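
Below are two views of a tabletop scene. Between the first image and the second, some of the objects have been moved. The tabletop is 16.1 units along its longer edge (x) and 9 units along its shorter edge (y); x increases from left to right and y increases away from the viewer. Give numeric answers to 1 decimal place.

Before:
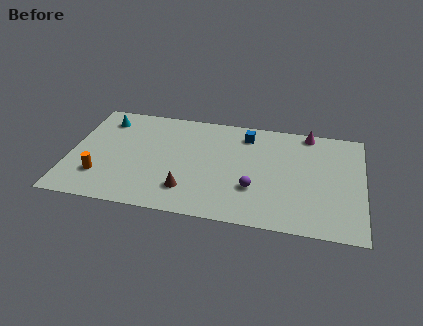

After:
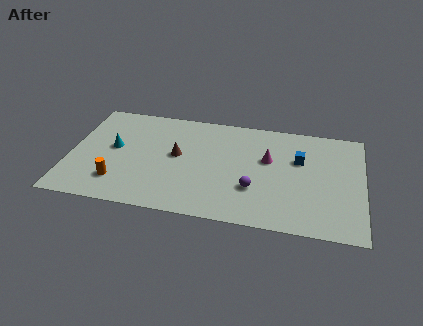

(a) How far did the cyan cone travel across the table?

2.5

The cyan cone moved from about (1.7, 7.3) to (2.4, 4.9), a distance of √(0.7² + 2.4²) ≈ 2.5.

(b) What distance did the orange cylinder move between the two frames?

1.0

The orange cylinder was near (1.8, 2.4) before and (2.8, 2.1) after, so it travelled √(1.0² + 0.3²) ≈ 1.0 units.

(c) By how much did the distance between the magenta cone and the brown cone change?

-3.8

Before: roughly 8.8 units apart; after: 5.0. That's 3.8 units closer together.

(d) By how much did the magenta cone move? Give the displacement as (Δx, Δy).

(-2.1, -2.7)

The magenta cone was at about (13.0, 8.2) and moved to about (10.9, 5.5).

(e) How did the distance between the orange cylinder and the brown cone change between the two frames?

-0.6

They were about 4.8 units apart before and 4.2 after — 0.6 units closer together.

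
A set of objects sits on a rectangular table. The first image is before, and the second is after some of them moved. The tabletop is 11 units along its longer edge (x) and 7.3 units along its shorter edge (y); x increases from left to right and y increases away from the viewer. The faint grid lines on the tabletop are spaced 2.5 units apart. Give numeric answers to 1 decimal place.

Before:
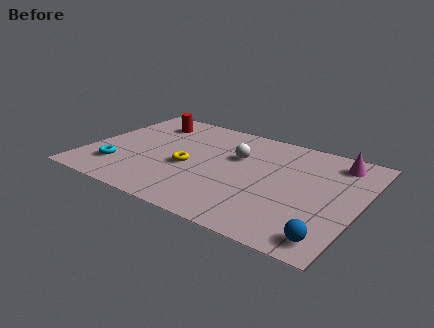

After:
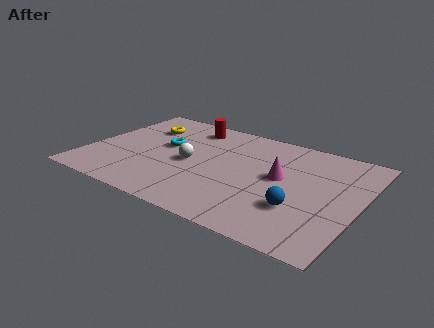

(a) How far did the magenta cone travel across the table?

2.9

The magenta cone was near (9.8, 6.1) before and (7.8, 4.0) after, so it travelled √(2.0² + 2.1²) ≈ 2.9 units.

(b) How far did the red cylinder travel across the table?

1.7

From (2.0, 5.8) to (3.7, 6.1), the red cylinder covered √(1.7² + 0.3²) ≈ 1.7 units.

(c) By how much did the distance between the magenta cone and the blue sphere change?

-3.1

The distance was about 5.1 in the first image and 2.0 in the second, so they moved 3.1 units closer together.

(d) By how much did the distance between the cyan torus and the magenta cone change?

-4.5

They were about 9.3 units apart before and 4.8 after — 4.5 units closer together.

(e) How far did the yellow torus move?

3.2

The yellow torus was near (4.2, 3.1) before and (1.9, 5.3) after, so it travelled √(2.3² + 2.2²) ≈ 3.2 units.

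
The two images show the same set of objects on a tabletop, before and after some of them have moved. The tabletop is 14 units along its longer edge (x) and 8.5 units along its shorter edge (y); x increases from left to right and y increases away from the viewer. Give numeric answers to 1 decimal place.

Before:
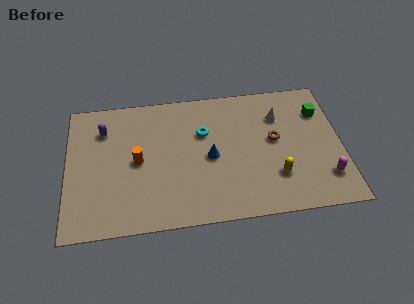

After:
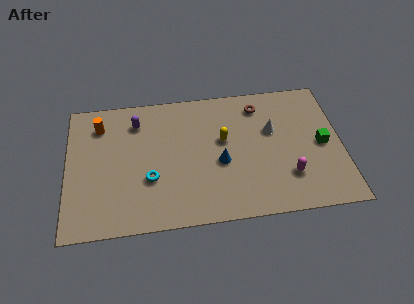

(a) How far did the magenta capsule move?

1.9

The magenta capsule moved from about (13.1, 2.0) to (11.2, 2.3), a distance of √(1.9² + 0.3²) ≈ 1.9.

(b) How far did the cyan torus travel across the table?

3.8

From (7.0, 5.6) to (4.2, 3.0), the cyan torus covered √(2.8² + 2.6²) ≈ 3.8 units.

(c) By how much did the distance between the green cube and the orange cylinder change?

+2.0

The distance was about 9.6 in the first image and 11.6 in the second, so they moved 2.0 units further apart.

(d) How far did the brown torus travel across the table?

2.4

The brown torus was near (10.6, 4.7) before and (9.9, 7.0) after, so it travelled √(0.7² + 2.3²) ≈ 2.4 units.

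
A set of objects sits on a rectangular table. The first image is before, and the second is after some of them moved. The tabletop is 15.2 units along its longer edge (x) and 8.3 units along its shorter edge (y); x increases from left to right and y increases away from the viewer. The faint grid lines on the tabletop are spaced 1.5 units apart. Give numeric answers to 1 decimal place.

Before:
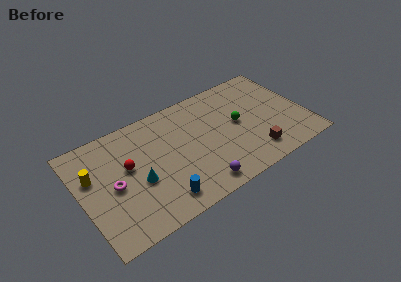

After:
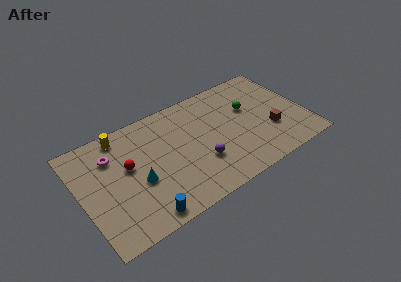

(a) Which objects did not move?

the cyan cone and the red sphere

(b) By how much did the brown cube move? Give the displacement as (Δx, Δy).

(1.4, 1.2)

The brown cube started near (11.3, 1.6) and ended near (12.7, 2.8).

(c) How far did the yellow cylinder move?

3.0

The yellow cylinder was near (0.9, 5.3) before and (3.1, 7.3) after, so it travelled √(2.2² + 2.0²) ≈ 3.0 units.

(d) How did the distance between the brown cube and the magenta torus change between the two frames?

+1.4

The distance was about 9.5 in the first image and 10.9 in the second, so they moved 1.4 units further apart.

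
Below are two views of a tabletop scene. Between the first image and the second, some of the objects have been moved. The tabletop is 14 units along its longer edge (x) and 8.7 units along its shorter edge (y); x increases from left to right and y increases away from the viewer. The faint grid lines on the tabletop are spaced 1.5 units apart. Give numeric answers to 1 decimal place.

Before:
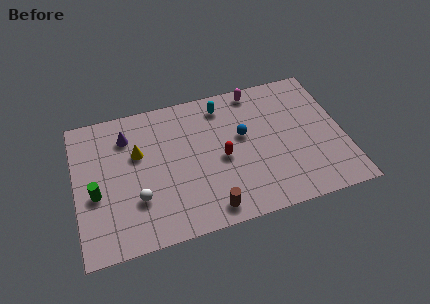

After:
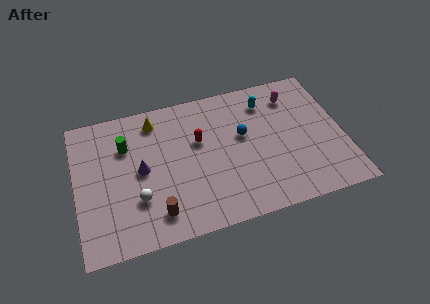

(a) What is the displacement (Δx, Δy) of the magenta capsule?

(1.9, -0.9)

The magenta capsule started near (9.7, 7.8) and ended near (11.6, 6.9).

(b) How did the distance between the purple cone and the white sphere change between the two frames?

-2.3

They were about 4.0 units apart before and 1.7 after — 2.3 units closer together.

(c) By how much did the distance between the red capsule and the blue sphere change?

+0.7

The distance was about 1.6 in the first image and 2.3 in the second, so they moved 0.7 units further apart.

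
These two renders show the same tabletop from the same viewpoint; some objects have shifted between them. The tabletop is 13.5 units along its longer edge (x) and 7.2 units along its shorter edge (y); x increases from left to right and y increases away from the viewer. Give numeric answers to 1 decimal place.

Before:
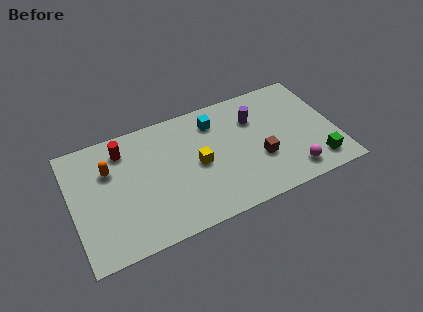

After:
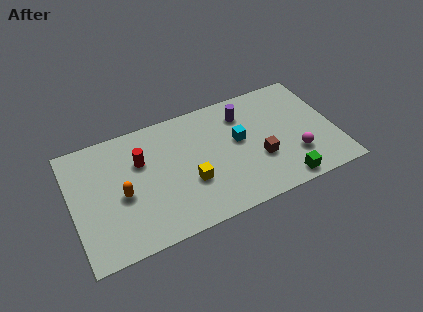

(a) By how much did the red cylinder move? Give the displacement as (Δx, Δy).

(0.8, -1.0)

From the two frames, the red cylinder sits at roughly (2.8, 5.8) before and (3.6, 4.8) after.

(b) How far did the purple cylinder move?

0.7

The purple cylinder moved from about (9.5, 5.1) to (9.0, 5.6), a distance of √(0.5² + 0.5²) ≈ 0.7.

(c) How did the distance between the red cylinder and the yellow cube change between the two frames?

-1.1

They were about 4.3 units apart before and 3.2 after — 1.1 units closer together.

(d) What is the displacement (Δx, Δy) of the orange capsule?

(0.5, -1.7)

From the two frames, the orange capsule sits at roughly (2.0, 4.9) before and (2.5, 3.2) after.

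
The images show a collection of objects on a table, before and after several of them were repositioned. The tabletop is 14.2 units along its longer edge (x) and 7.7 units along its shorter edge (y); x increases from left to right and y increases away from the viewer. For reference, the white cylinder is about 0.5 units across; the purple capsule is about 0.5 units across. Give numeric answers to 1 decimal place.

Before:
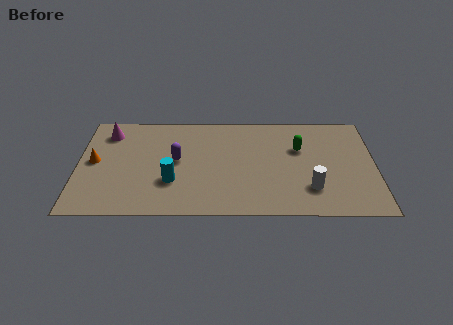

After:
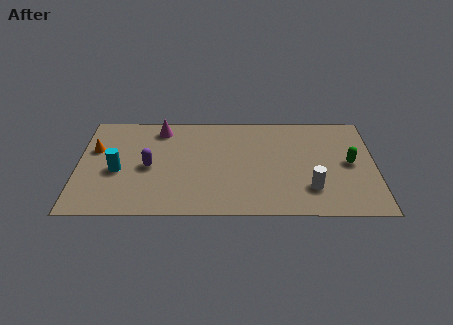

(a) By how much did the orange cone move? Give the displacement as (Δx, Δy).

(0.0, 0.9)

From the two frames, the orange cone sits at roughly (0.8, 4.0) before and (0.8, 4.9) after.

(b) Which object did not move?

the white cylinder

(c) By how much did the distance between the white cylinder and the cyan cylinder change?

+2.7

The distance was about 6.6 in the first image and 9.3 in the second, so they moved 2.7 units further apart.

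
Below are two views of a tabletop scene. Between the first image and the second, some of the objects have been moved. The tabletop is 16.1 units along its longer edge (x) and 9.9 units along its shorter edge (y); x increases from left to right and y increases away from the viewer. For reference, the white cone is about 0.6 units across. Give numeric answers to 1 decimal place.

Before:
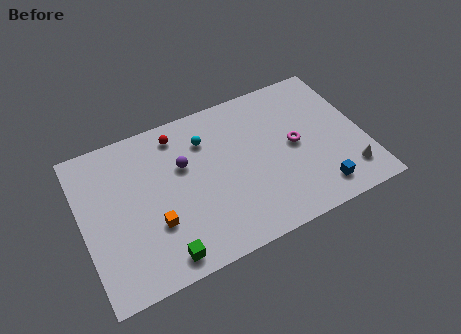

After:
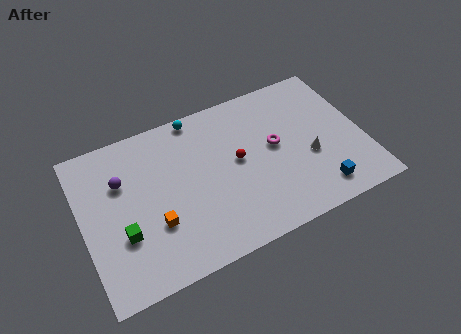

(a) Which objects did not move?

the orange cube and the blue cube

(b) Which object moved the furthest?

the red sphere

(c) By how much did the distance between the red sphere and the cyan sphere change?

+2.4

The distance was about 1.8 in the first image and 4.2 in the second, so they moved 2.4 units further apart.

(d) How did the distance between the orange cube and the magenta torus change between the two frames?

-1.0

Before: roughly 8.5 units apart; after: 7.5. That's 1.0 units closer together.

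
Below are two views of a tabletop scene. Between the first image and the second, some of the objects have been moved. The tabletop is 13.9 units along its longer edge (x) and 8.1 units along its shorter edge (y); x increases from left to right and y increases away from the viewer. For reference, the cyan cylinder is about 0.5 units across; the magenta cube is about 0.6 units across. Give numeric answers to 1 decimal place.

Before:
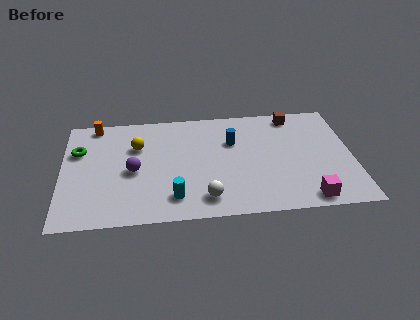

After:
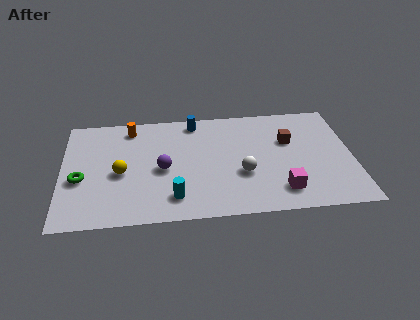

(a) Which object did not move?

the cyan cylinder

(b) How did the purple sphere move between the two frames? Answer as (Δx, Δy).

(1.4, 0.0)

From the two frames, the purple sphere sits at roughly (3.4, 3.7) before and (4.8, 3.7) after.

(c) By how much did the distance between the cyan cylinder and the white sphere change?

+2.1

They were about 1.5 units apart before and 3.6 after — 2.1 units further apart.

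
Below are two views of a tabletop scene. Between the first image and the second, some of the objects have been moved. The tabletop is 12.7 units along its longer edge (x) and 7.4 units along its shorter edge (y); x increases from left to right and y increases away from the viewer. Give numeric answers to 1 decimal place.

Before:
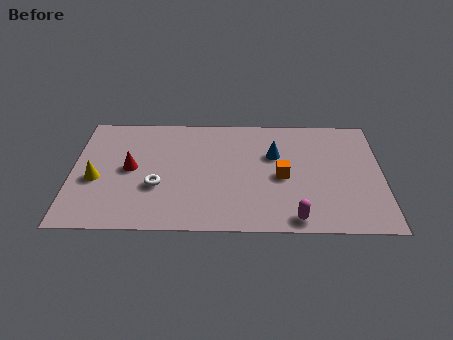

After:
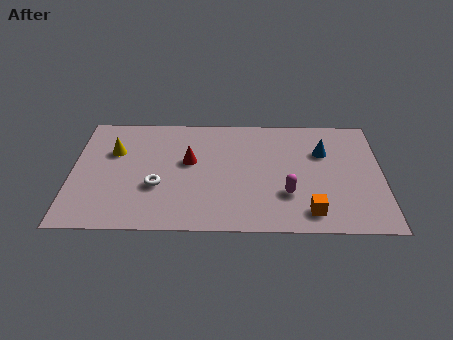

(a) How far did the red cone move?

2.5

The red cone moved from about (2.4, 3.8) to (4.8, 4.3), a distance of √(2.4² + 0.5²) ≈ 2.5.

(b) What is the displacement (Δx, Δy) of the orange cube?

(1.1, -2.2)

From the two frames, the orange cube sits at roughly (8.6, 3.4) before and (9.7, 1.2) after.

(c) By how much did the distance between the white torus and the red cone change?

+0.5

The distance was about 1.6 in the first image and 2.1 in the second, so they moved 0.5 units further apart.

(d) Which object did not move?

the white torus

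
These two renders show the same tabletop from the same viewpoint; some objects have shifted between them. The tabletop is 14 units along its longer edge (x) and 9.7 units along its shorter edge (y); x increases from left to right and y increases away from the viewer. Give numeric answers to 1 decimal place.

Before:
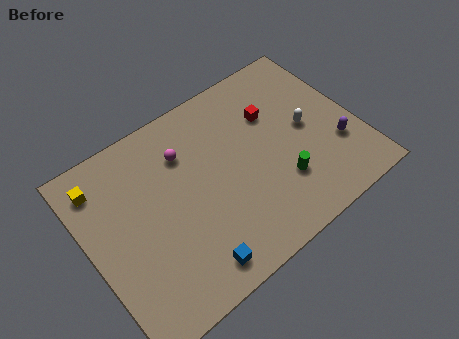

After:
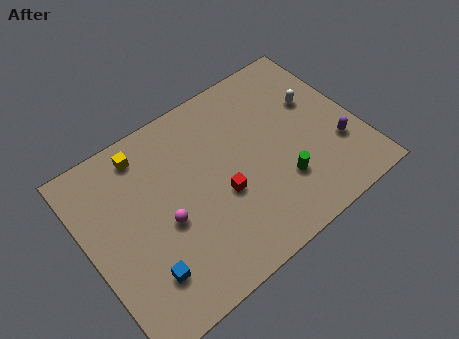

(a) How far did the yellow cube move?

2.4

From (1.1, 7.9) to (3.5, 8.3), the yellow cube covered √(2.4² + 0.4²) ≈ 2.4 units.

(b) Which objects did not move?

the green cylinder and the purple capsule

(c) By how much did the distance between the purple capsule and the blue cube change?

+2.0

They were about 8.4 units apart before and 10.4 after — 2.0 units further apart.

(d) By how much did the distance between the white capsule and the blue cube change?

+2.7

The distance was about 7.9 in the first image and 10.6 in the second, so they moved 2.7 units further apart.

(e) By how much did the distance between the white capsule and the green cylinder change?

+1.4

The distance was about 2.8 in the first image and 4.2 in the second, so they moved 1.4 units further apart.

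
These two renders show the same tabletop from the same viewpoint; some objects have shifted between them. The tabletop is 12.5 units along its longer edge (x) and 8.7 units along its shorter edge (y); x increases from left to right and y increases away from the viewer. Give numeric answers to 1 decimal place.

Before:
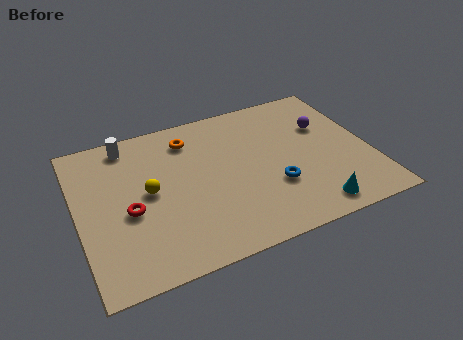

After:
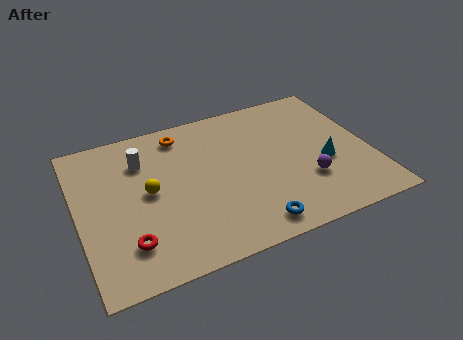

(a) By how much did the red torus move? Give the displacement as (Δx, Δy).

(-0.2, -1.7)

The red torus was at about (2.1, 3.7) and moved to about (1.9, 2.0).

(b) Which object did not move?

the yellow sphere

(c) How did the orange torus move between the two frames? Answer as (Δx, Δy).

(-0.3, 0.4)

From the two frames, the orange torus sits at roughly (5.0, 7.0) before and (4.7, 7.4) after.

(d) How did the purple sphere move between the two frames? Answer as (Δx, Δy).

(-1.2, -3.0)

The purple sphere started near (10.8, 5.7) and ended near (9.6, 2.7).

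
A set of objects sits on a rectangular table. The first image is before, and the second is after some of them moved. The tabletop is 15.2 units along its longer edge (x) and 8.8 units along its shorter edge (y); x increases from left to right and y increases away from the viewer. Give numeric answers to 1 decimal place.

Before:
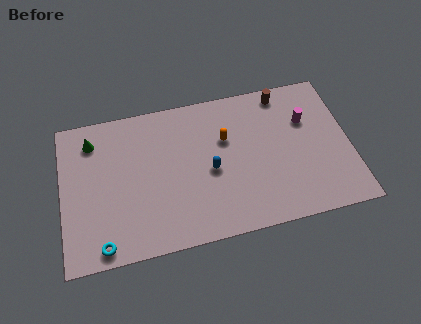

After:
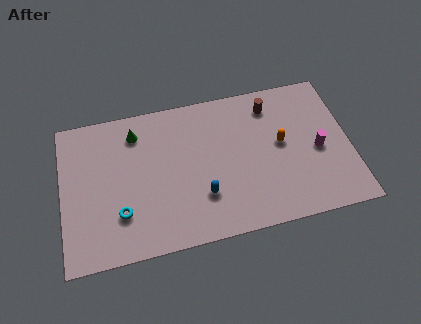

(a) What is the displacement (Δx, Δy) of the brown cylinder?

(-0.7, -0.6)

From the two frames, the brown cylinder sits at roughly (11.9, 7.8) before and (11.2, 7.2) after.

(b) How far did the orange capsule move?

3.0

From (8.7, 5.7) to (11.6, 4.8), the orange capsule covered √(2.9² + 0.9²) ≈ 3.0 units.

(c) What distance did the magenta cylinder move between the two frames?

2.0

The magenta cylinder was near (13.0, 5.9) before and (13.5, 4.0) after, so it travelled √(0.5² + 1.9²) ≈ 2.0 units.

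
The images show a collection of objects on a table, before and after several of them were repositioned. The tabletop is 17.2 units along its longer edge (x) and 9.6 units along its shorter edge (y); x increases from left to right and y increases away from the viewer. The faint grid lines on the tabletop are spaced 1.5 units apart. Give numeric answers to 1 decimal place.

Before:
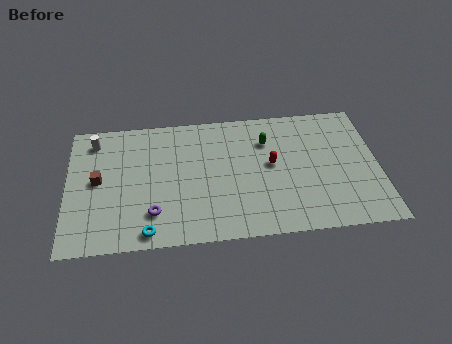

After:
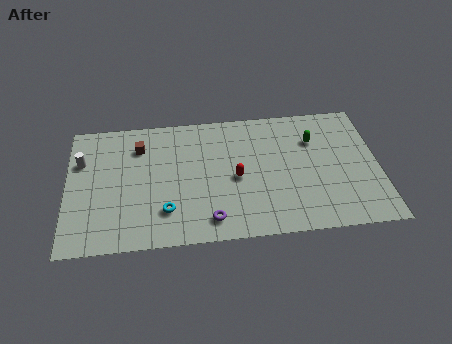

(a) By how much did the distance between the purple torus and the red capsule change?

-3.9

They were about 7.2 units apart before and 3.3 after — 3.9 units closer together.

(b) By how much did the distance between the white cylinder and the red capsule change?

-1.4

They were about 10.2 units apart before and 8.8 after — 1.4 units closer together.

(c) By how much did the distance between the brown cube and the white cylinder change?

+0.3

They were about 3.0 units apart before and 3.3 after — 0.3 units further apart.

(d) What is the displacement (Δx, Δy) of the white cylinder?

(-0.7, -1.5)

From the two frames, the white cylinder sits at roughly (1.5, 8.0) before and (0.8, 6.5) after.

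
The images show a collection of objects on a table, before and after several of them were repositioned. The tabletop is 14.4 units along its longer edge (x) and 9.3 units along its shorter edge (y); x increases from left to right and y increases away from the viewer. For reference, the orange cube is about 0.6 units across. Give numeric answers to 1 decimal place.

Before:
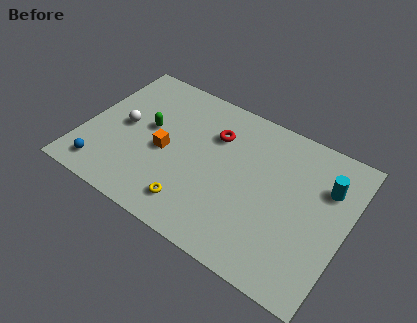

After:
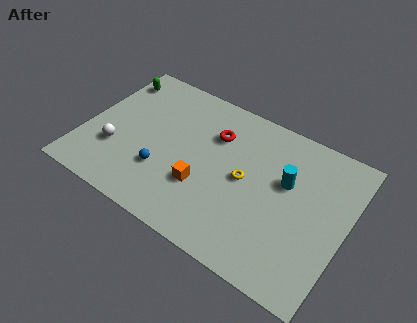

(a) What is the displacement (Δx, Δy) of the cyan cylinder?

(-2.1, -0.8)

From the two frames, the cyan cylinder sits at roughly (13.1, 6.5) before and (11.0, 5.7) after.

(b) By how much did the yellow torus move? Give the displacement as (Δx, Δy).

(2.4, 3.0)

The yellow torus was at about (6.5, 1.7) and moved to about (8.9, 4.7).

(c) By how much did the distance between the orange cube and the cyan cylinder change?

-4.0

Before: roughly 8.9 units apart; after: 4.9. That's 4.0 units closer together.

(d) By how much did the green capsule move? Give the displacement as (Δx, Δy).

(-2.5, 2.4)

From the two frames, the green capsule sits at roughly (3.4, 5.2) before and (0.9, 7.6) after.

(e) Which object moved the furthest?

the yellow torus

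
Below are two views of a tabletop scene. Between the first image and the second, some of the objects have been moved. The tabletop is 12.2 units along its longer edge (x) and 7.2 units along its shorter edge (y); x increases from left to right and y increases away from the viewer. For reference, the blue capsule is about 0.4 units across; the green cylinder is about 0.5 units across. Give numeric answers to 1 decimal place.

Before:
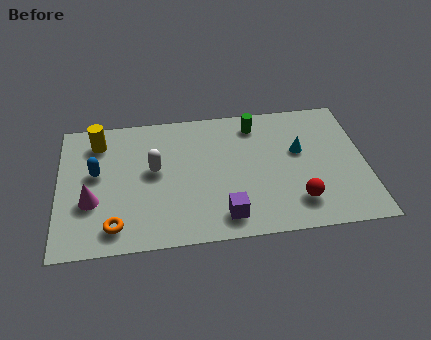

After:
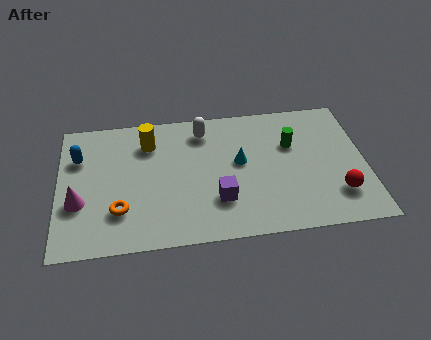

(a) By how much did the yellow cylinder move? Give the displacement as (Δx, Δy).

(2.0, -0.3)

The yellow cylinder was at about (1.6, 5.8) and moved to about (3.6, 5.5).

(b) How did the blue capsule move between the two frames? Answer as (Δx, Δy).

(-0.7, 0.9)

The blue capsule was at about (1.5, 4.1) and moved to about (0.8, 5.0).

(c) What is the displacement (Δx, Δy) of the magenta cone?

(-0.5, 0.0)

The magenta cone started near (1.3, 2.6) and ended near (0.8, 2.6).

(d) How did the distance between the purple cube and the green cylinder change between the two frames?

-1.0

They were about 5.0 units apart before and 4.0 after — 1.0 units closer together.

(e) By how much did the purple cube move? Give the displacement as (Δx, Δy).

(-0.2, 0.9)

The purple cube started near (6.5, 1.2) and ended near (6.3, 2.1).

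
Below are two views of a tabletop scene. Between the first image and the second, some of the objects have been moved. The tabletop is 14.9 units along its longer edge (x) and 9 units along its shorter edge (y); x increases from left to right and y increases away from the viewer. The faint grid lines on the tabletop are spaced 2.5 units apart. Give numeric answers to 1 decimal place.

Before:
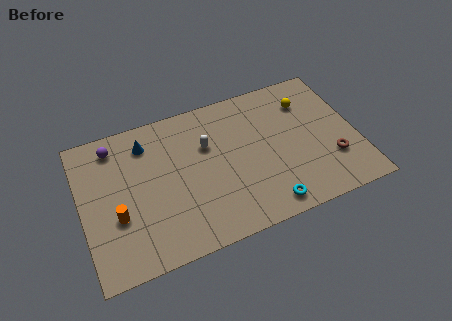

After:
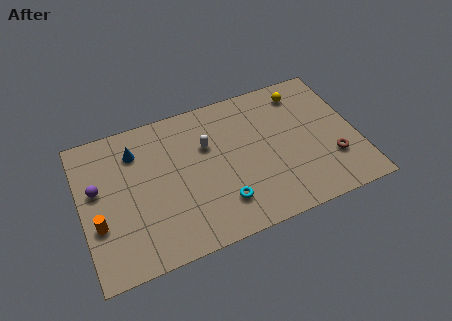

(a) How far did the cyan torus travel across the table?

2.5

From (9.6, 1.1) to (7.3, 2.1), the cyan torus covered √(2.3² + 1.0²) ≈ 2.5 units.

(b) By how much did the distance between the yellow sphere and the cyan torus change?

+1.0

Before: roughly 6.4 units apart; after: 7.4. That's 1.0 units further apart.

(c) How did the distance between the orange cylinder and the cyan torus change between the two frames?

-1.5

Before: roughly 8.1 units apart; after: 6.6. That's 1.5 units closer together.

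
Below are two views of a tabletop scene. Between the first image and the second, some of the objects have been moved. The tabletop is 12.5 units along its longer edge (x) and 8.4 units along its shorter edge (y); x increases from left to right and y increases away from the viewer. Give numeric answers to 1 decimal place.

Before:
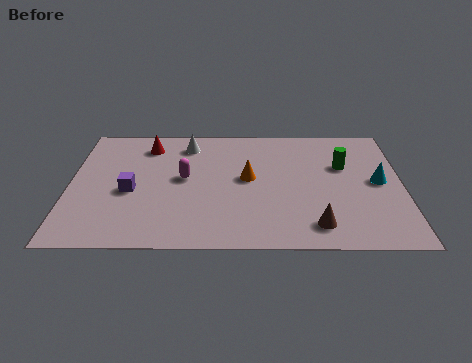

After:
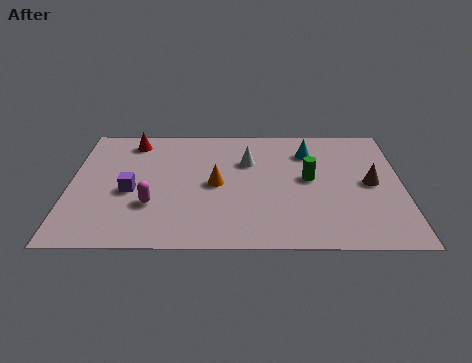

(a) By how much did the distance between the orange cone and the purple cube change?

-1.3

They were about 4.5 units apart before and 3.2 after — 1.3 units closer together.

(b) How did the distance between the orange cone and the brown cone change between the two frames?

+1.8

Before: roughly 4.0 units apart; after: 5.8. That's 1.8 units further apart.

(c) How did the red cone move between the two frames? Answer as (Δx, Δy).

(-0.6, 0.3)

From the two frames, the red cone sits at roughly (2.9, 6.8) before and (2.3, 7.1) after.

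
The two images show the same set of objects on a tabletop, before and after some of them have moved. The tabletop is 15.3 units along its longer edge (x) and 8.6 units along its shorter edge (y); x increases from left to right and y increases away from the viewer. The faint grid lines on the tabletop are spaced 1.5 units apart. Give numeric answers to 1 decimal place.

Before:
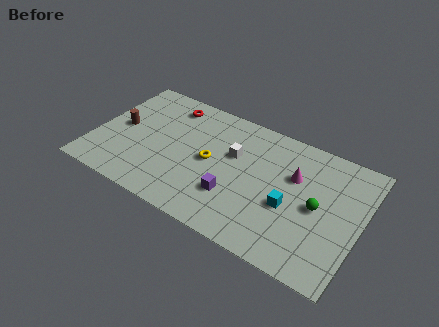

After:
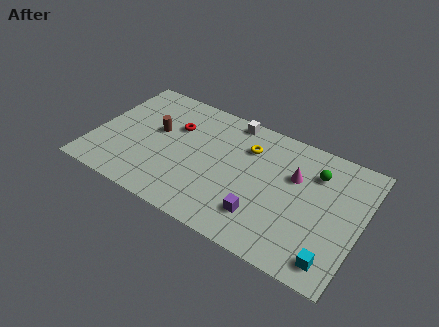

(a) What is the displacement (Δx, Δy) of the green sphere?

(-0.4, 2.2)

The green sphere started near (12.9, 4.2) and ended near (12.5, 6.4).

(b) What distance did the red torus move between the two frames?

1.5

From (3.8, 7.2) to (4.4, 5.8), the red torus covered √(0.6² + 1.4²) ≈ 1.5 units.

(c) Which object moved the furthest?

the cyan cube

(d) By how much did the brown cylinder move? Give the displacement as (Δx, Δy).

(2.0, 0.6)

The brown cylinder was at about (1.4, 4.4) and moved to about (3.4, 5.0).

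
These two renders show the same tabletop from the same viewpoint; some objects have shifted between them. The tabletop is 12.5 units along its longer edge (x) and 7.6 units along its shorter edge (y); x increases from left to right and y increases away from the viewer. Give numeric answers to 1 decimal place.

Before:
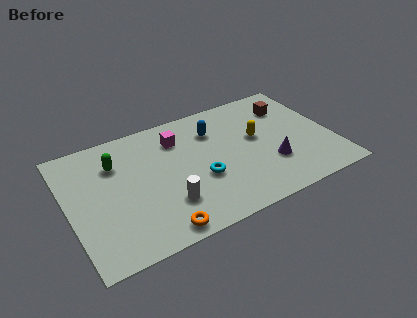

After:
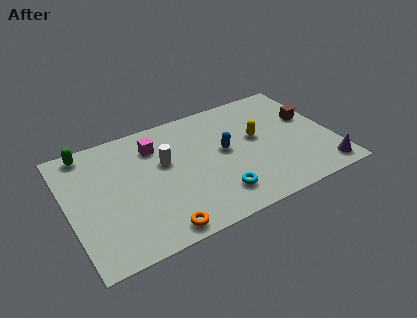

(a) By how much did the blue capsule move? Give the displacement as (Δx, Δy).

(0.3, -1.5)

The blue capsule started near (7.1, 5.6) and ended near (7.4, 4.1).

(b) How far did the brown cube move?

1.4

From (10.8, 5.7) to (11.6, 4.6), the brown cube covered √(0.8² + 1.1²) ≈ 1.4 units.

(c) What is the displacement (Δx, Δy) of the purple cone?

(2.3, -1.4)

The purple cone was at about (9.4, 2.4) and moved to about (11.7, 1.0).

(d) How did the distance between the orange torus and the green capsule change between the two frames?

+1.6

They were about 4.9 units apart before and 6.5 after — 1.6 units further apart.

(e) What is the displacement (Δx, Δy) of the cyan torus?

(0.6, -1.3)

The cyan torus was at about (6.1, 2.9) and moved to about (6.7, 1.6).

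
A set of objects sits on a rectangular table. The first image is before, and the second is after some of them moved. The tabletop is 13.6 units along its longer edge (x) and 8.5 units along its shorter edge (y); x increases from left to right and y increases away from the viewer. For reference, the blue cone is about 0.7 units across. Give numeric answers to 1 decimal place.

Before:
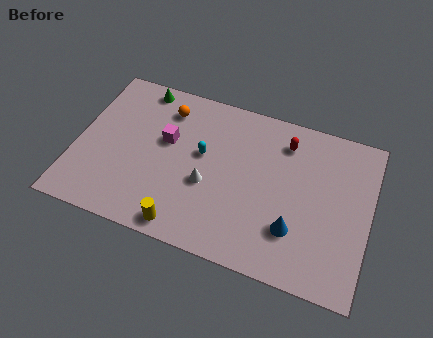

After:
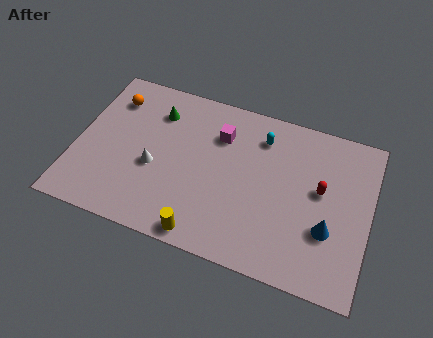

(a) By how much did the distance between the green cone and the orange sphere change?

+0.6

The distance was about 1.5 in the first image and 2.1 in the second, so they moved 0.6 units further apart.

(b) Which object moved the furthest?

the cyan capsule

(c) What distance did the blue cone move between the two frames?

1.6

The blue cone was near (10.3, 2.4) before and (11.8, 2.9) after, so it travelled √(1.5² + 0.5²) ≈ 1.6 units.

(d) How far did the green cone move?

1.4

From (2.6, 7.6) to (3.5, 6.5), the green cone covered √(0.9² + 1.1²) ≈ 1.4 units.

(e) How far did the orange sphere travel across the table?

2.5

The orange sphere moved from about (3.9, 6.8) to (1.4, 6.6), a distance of √(2.5² + 0.2²) ≈ 2.5.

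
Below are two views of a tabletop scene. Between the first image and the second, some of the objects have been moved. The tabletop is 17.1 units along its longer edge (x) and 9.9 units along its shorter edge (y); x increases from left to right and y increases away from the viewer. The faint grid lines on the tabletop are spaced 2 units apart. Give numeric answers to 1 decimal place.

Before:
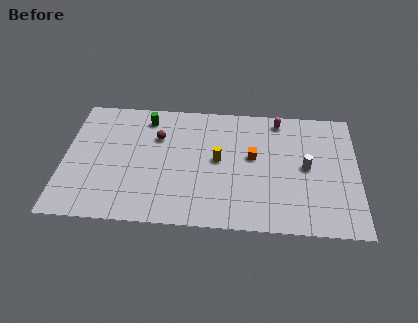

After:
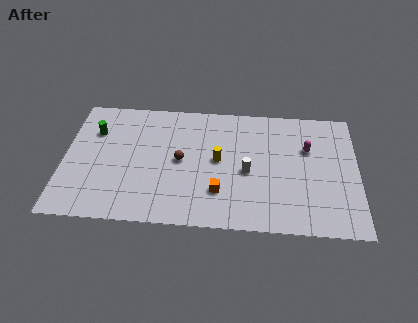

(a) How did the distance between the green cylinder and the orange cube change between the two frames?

+1.7

The distance was about 6.9 in the first image and 8.6 in the second, so they moved 1.7 units further apart.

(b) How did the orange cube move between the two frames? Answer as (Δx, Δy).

(-1.9, -2.9)

From the two frames, the orange cube sits at roughly (11.0, 5.6) before and (9.1, 2.7) after.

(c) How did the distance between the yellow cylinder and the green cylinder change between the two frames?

+2.2

Before: roughly 5.3 units apart; after: 7.5. That's 2.2 units further apart.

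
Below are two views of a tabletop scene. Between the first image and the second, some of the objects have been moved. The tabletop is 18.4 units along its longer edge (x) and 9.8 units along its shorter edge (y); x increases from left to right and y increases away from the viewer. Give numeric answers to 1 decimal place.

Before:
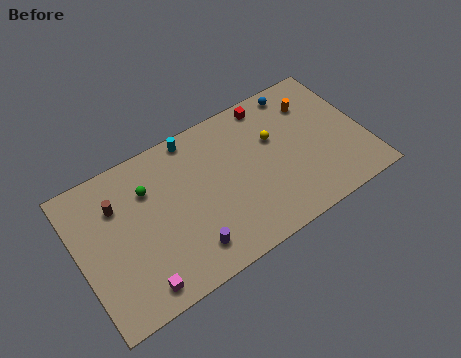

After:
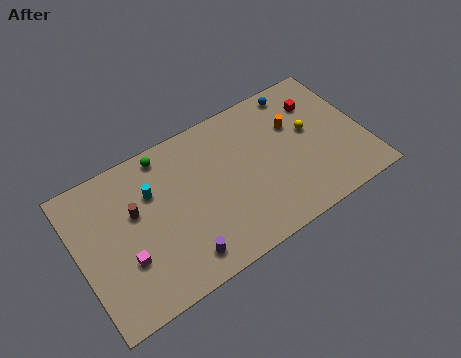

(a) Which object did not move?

the blue sphere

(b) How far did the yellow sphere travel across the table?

2.4

The yellow sphere was near (12.8, 6.2) before and (15.1, 5.6) after, so it travelled √(2.3² + 0.6²) ≈ 2.4 units.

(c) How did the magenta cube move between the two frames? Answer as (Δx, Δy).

(-0.5, 2.0)

The magenta cube started near (3.2, 1.3) and ended near (2.7, 3.3).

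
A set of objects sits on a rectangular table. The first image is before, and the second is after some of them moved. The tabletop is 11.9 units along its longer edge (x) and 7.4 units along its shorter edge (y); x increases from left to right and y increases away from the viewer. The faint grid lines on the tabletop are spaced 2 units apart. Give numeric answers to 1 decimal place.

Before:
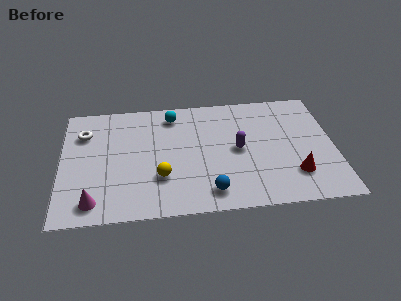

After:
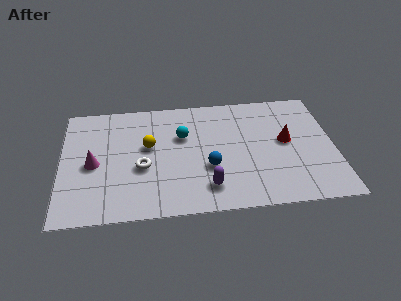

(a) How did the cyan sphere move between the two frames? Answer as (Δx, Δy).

(0.4, -1.4)

From the two frames, the cyan sphere sits at roughly (4.9, 6.2) before and (5.3, 4.8) after.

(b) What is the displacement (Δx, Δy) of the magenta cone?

(0.0, 2.3)

The magenta cone was at about (1.4, 1.1) and moved to about (1.4, 3.4).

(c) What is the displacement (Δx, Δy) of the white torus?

(2.5, -2.4)

The white torus was at about (1.0, 5.4) and moved to about (3.5, 3.0).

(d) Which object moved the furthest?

the white torus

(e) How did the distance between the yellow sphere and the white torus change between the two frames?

-3.2

The distance was about 4.5 in the first image and 1.3 in the second, so they moved 3.2 units closer together.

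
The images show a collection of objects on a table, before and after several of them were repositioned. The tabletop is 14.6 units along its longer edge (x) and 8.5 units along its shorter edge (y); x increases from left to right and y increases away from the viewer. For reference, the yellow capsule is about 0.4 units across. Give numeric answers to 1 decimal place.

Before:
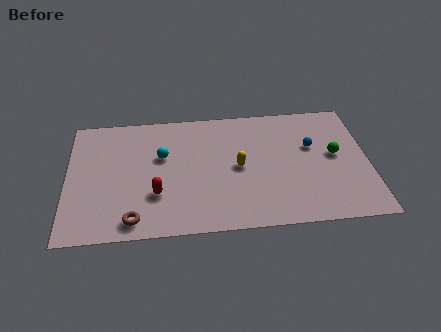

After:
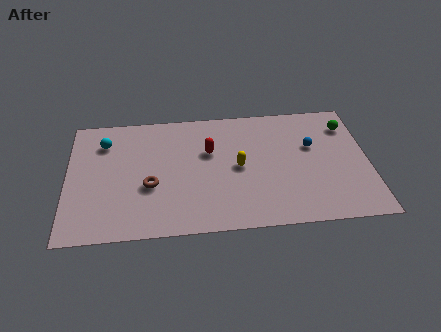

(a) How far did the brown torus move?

2.3

The brown torus moved from about (3.2, 1.1) to (4.0, 3.3), a distance of √(0.8² + 2.2²) ≈ 2.3.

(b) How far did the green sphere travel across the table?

2.1

The green sphere moved from about (13.0, 4.6) to (13.7, 6.6), a distance of √(0.7² + 2.0²) ≈ 2.1.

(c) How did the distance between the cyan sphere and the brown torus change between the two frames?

-0.5

Before: roughly 4.4 units apart; after: 3.9. That's 0.5 units closer together.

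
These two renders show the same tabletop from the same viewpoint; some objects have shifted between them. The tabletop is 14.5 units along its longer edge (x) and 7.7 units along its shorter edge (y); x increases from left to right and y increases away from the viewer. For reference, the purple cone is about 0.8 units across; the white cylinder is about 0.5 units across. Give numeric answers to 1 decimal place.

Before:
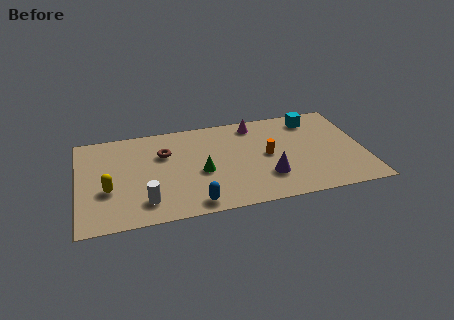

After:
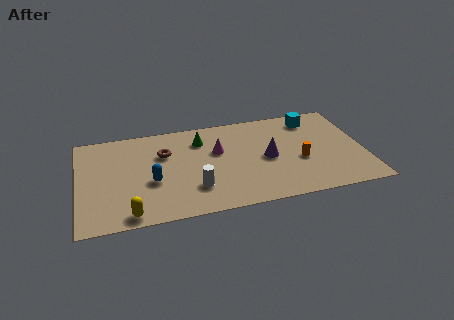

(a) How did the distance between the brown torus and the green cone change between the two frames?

-0.6

Before: roughly 2.6 units apart; after: 2.0. That's 0.6 units closer together.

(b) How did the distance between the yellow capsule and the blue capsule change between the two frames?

-2.1

The distance was about 4.7 in the first image and 2.6 in the second, so they moved 2.1 units closer together.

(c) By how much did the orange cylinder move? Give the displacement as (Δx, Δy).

(1.6, -0.8)

From the two frames, the orange cylinder sits at roughly (9.6, 3.9) before and (11.2, 3.1) after.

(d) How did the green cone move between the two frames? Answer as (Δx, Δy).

(0.1, 2.6)

From the two frames, the green cone sits at roughly (6.2, 3.3) before and (6.3, 5.9) after.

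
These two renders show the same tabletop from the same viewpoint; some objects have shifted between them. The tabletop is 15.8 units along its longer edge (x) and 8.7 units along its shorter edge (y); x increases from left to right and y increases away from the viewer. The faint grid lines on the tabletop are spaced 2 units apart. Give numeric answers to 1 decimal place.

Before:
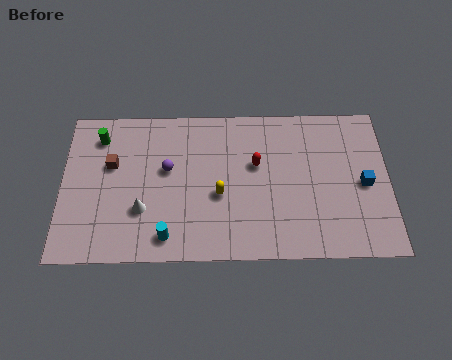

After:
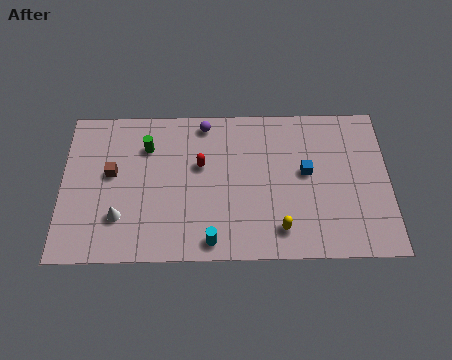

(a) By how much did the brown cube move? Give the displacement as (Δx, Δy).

(0.0, -0.5)

The brown cube started near (2.4, 5.4) and ended near (2.4, 4.9).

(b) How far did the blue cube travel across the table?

2.9

From (14.6, 4.1) to (11.8, 4.8), the blue cube covered √(2.8² + 0.7²) ≈ 2.9 units.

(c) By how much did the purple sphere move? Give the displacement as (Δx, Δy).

(1.8, 2.6)

The purple sphere was at about (5.1, 5.1) and moved to about (6.9, 7.7).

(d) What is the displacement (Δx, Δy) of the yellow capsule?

(2.9, -2.0)

From the two frames, the yellow capsule sits at roughly (7.6, 3.6) before and (10.5, 1.6) after.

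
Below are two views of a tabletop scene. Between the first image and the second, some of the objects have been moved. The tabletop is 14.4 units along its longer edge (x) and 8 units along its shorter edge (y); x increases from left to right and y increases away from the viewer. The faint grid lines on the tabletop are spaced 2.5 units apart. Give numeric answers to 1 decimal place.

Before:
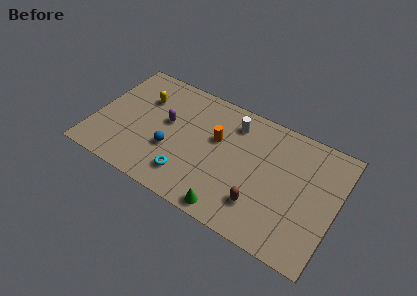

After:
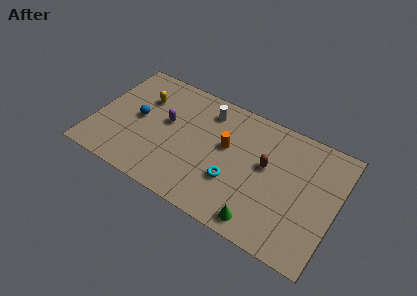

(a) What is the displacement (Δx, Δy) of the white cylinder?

(-1.6, 0.1)

The white cylinder started near (8.0, 6.4) and ended near (6.4, 6.5).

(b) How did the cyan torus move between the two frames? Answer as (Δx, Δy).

(2.6, 1.0)

The cyan torus started near (5.9, 1.7) and ended near (8.5, 2.7).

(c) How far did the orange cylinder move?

0.6

The orange cylinder was near (7.2, 4.9) before and (7.8, 4.7) after, so it travelled √(0.6² + 0.2²) ≈ 0.6 units.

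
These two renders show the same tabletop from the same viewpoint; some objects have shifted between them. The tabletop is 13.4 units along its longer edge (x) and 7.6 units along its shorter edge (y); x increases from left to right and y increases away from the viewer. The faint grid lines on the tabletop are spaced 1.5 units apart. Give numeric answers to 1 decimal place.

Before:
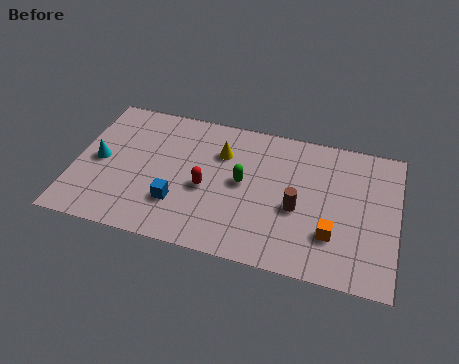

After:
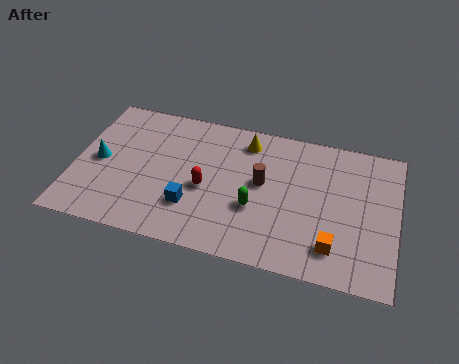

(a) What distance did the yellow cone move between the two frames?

1.3

From (6.0, 5.4) to (7.0, 6.3), the yellow cone covered √(1.0² + 0.9²) ≈ 1.3 units.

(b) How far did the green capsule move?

1.3

The green capsule was near (7.0, 4.0) before and (7.6, 2.8) after, so it travelled √(0.6² + 1.2²) ≈ 1.3 units.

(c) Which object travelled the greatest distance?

the brown cylinder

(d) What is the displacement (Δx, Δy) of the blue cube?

(0.6, 0.0)

The blue cube started near (4.4, 2.2) and ended near (5.0, 2.2).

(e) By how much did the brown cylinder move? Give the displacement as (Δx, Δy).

(-1.5, 1.0)

The brown cylinder started near (9.3, 3.2) and ended near (7.8, 4.2).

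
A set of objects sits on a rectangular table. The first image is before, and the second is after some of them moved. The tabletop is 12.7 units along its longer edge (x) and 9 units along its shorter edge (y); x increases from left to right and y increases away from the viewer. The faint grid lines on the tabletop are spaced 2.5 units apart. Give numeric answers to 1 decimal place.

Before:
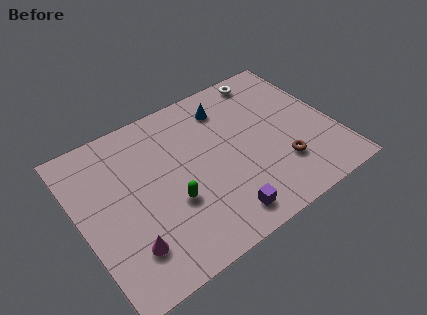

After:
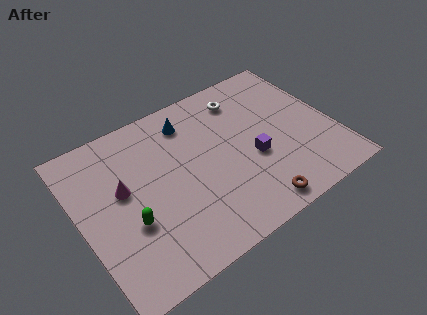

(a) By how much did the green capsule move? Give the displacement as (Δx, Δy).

(-2.1, 0.0)

The green capsule was at about (4.3, 3.3) and moved to about (2.2, 3.3).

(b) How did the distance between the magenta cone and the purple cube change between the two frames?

+1.9

Before: roughly 4.6 units apart; after: 6.5. That's 1.9 units further apart.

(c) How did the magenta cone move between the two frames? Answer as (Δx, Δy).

(0.3, 3.1)

The magenta cone started near (1.9, 2.1) and ended near (2.2, 5.2).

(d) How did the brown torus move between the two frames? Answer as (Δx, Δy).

(-1.7, -1.5)

The brown torus started near (9.7, 2.5) and ended near (8.0, 1.0).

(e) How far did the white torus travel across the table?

1.6

From (10.1, 8.0) to (8.7, 7.3), the white torus covered √(1.4² + 0.7²) ≈ 1.6 units.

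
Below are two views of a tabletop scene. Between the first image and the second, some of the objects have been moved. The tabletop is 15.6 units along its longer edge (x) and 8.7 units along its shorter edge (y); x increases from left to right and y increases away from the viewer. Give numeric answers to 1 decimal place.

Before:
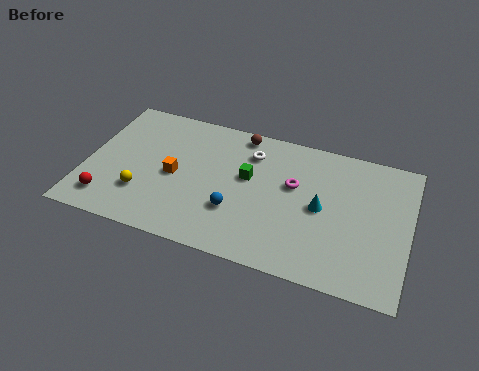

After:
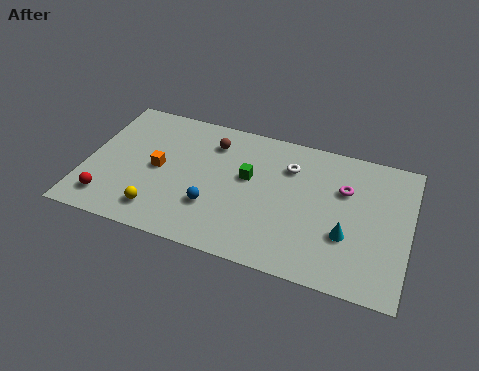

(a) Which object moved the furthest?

the magenta torus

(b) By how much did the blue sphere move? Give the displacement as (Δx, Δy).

(-1.1, -0.1)

The blue sphere was at about (7.4, 2.8) and moved to about (6.3, 2.7).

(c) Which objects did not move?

the green cube and the red sphere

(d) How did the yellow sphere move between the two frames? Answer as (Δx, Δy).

(0.9, -0.9)

The yellow sphere started near (2.9, 2.5) and ended near (3.8, 1.6).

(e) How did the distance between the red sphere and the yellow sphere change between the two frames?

+0.7

Before: roughly 1.8 units apart; after: 2.5. That's 0.7 units further apart.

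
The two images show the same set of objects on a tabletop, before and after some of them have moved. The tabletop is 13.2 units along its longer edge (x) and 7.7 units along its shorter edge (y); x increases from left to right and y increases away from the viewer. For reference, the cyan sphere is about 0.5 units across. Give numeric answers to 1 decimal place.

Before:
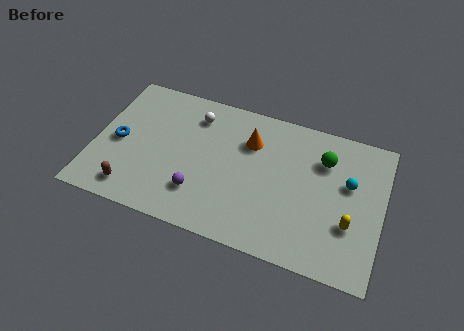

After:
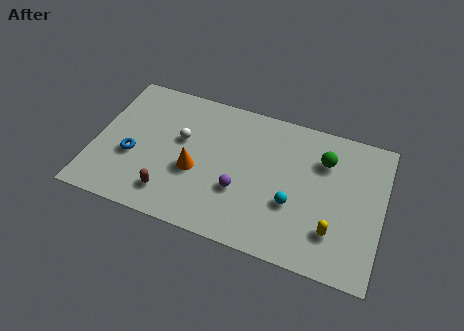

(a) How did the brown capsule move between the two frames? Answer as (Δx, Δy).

(1.7, 0.3)

The brown capsule started near (2.0, 1.2) and ended near (3.7, 1.5).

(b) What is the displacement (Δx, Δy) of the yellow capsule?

(-0.7, -0.6)

The yellow capsule started near (11.8, 2.6) and ended near (11.1, 2.0).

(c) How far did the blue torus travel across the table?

0.9

The blue torus was near (1.1, 3.6) before and (1.8, 3.0) after, so it travelled √(0.7² + 0.6²) ≈ 0.9 units.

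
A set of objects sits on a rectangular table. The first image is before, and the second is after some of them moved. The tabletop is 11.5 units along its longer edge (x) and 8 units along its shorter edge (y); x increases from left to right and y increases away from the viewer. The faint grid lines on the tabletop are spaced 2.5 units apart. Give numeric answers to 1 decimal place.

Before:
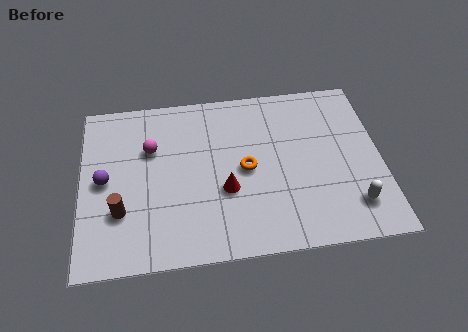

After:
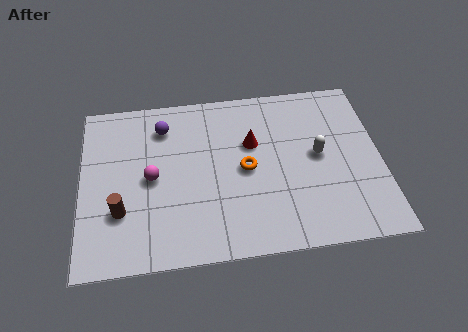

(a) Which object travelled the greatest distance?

the purple sphere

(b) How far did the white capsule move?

2.8

The white capsule was near (10.3, 1.7) before and (9.1, 4.2) after, so it travelled √(1.2² + 2.5²) ≈ 2.8 units.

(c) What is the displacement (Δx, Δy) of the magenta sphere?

(0.0, -1.4)

The magenta sphere started near (2.7, 5.3) and ended near (2.7, 3.9).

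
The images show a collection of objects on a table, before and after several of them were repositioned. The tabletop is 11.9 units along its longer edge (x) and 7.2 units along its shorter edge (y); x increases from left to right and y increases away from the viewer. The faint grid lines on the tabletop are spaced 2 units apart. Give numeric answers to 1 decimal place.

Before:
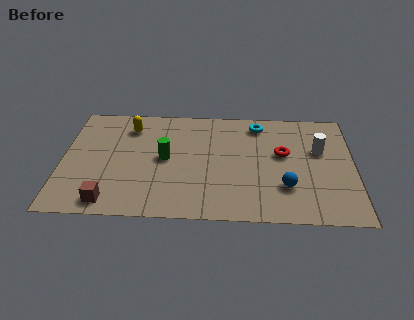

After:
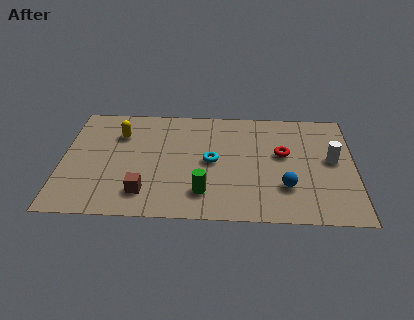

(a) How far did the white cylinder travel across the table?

0.8

From (10.5, 4.5) to (11.0, 3.9), the white cylinder covered √(0.5² + 0.6²) ≈ 0.8 units.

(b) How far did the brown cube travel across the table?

1.5

From (2.0, 0.9) to (3.4, 1.5), the brown cube covered √(1.4² + 0.6²) ≈ 1.5 units.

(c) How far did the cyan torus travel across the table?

3.1

The cyan torus was near (8.0, 6.1) before and (6.1, 3.6) after, so it travelled √(1.9² + 2.5²) ≈ 3.1 units.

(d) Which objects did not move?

the red torus and the blue sphere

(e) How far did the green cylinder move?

2.6

The green cylinder was near (4.2, 3.7) before and (5.8, 1.6) after, so it travelled √(1.6² + 2.1²) ≈ 2.6 units.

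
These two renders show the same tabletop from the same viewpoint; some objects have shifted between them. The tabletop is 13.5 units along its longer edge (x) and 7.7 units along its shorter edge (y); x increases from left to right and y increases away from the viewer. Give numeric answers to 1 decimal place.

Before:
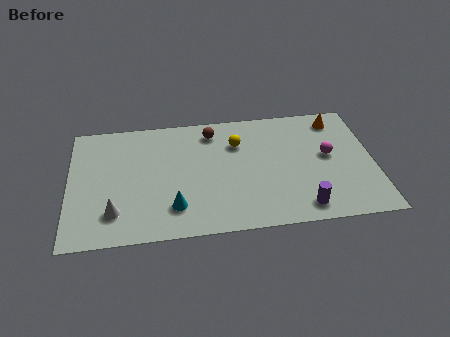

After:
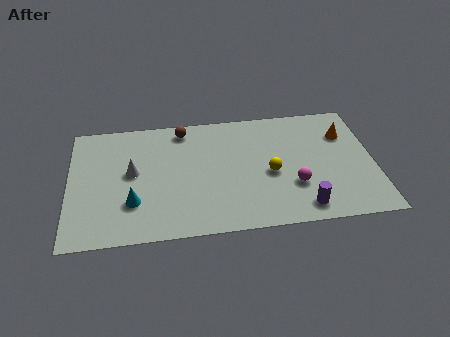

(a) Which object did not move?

the purple cylinder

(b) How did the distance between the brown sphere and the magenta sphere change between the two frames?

+0.8

Before: roughly 5.6 units apart; after: 6.4. That's 0.8 units further apart.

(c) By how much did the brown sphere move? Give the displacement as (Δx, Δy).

(-1.3, 0.3)

The brown sphere was at about (6.4, 6.4) and moved to about (5.1, 6.7).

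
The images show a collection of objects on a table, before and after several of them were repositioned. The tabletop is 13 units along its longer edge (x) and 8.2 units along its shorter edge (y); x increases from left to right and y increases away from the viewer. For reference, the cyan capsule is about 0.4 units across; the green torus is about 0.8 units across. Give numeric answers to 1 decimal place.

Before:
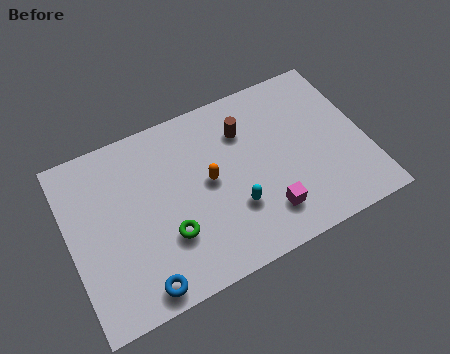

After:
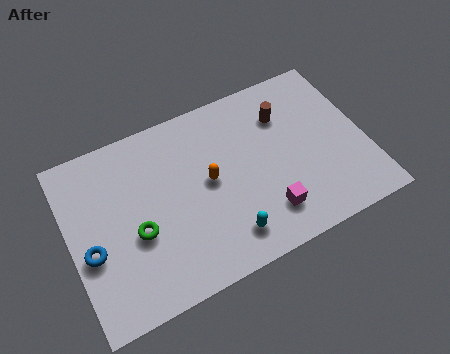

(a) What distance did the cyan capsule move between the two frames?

1.2

From (7.0, 2.6) to (6.5, 1.5), the cyan capsule covered √(0.5² + 1.1²) ≈ 1.2 units.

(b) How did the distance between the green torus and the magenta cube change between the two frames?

+1.4

They were about 4.3 units apart before and 5.7 after — 1.4 units further apart.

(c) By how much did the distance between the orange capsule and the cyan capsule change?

+0.9

The distance was about 1.9 in the first image and 2.8 in the second, so they moved 0.9 units further apart.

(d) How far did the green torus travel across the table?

1.5

The green torus moved from about (4.1, 2.6) to (2.8, 3.3), a distance of √(1.3² + 0.7²) ≈ 1.5.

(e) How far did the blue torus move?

3.1

From (2.7, 0.9) to (0.8, 3.3), the blue torus covered √(1.9² + 2.4²) ≈ 3.1 units.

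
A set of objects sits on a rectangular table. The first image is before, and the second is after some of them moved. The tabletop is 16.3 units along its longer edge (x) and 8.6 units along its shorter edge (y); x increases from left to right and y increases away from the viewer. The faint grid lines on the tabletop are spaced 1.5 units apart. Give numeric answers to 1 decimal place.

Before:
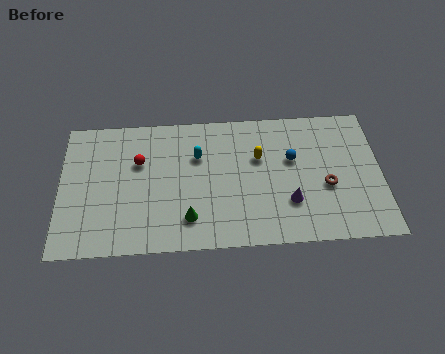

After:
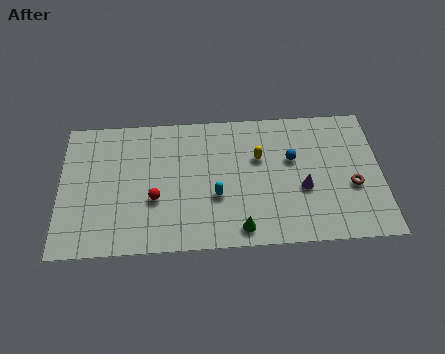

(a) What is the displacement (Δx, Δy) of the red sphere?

(0.8, -2.4)

The red sphere started near (4.0, 5.6) and ended near (4.8, 3.2).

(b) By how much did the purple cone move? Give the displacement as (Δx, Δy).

(0.7, 0.8)

The purple cone started near (11.6, 2.6) and ended near (12.3, 3.4).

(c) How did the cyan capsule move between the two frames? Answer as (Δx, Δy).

(0.9, -2.6)

The cyan capsule was at about (7.0, 5.8) and moved to about (7.9, 3.2).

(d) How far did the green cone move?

2.7

The green cone was near (6.5, 1.9) before and (9.1, 1.1) after, so it travelled √(2.6² + 0.8²) ≈ 2.7 units.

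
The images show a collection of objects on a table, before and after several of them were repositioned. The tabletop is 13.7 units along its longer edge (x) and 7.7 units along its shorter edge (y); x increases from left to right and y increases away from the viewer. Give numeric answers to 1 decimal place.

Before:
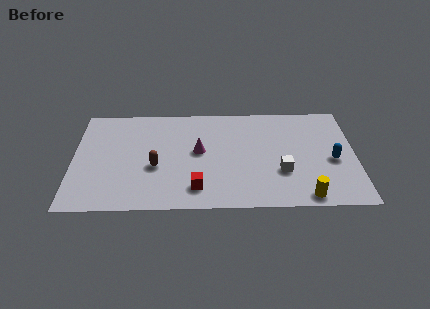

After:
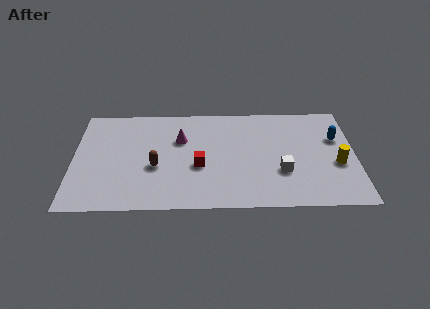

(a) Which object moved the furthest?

the yellow cylinder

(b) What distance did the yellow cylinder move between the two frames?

2.8

From (11.2, 0.8) to (12.8, 3.1), the yellow cylinder covered √(1.6² + 2.3²) ≈ 2.8 units.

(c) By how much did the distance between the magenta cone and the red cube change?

-0.5

Before: roughly 2.7 units apart; after: 2.2. That's 0.5 units closer together.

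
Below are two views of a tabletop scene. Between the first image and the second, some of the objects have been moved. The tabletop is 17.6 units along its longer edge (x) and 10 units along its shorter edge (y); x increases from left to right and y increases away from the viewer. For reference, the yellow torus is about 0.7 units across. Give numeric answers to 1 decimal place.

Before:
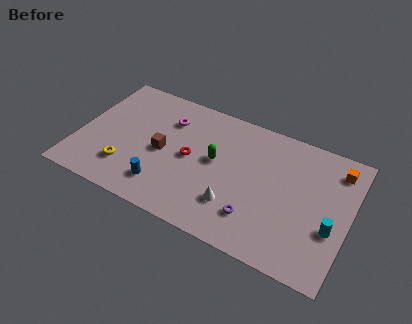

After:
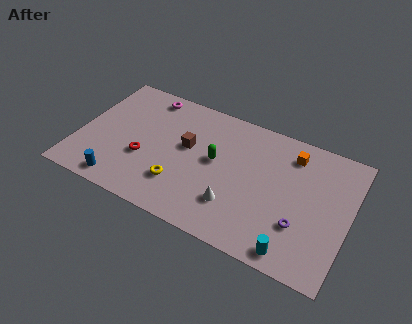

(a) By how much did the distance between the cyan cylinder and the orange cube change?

+2.6

They were about 4.5 units apart before and 7.1 after — 2.6 units further apart.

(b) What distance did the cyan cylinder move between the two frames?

3.3

From (16.6, 3.7) to (14.5, 1.1), the cyan cylinder covered √(2.1² + 2.6²) ≈ 3.3 units.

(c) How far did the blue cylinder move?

2.8

The blue cylinder moved from about (5.9, 2.1) to (3.2, 1.2), a distance of √(2.7² + 0.9²) ≈ 2.8.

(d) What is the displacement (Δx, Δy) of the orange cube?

(-2.9, -0.1)

From the two frames, the orange cube sits at roughly (16.5, 8.2) before and (13.6, 8.1) after.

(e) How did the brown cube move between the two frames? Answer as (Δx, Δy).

(1.5, 1.1)

From the two frames, the brown cube sits at roughly (5.5, 4.7) before and (7.0, 5.8) after.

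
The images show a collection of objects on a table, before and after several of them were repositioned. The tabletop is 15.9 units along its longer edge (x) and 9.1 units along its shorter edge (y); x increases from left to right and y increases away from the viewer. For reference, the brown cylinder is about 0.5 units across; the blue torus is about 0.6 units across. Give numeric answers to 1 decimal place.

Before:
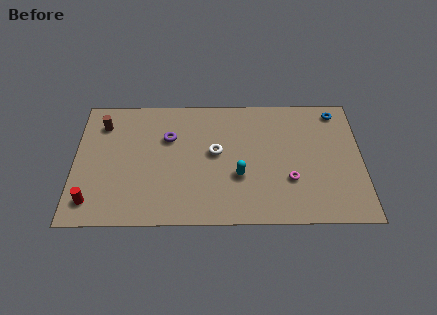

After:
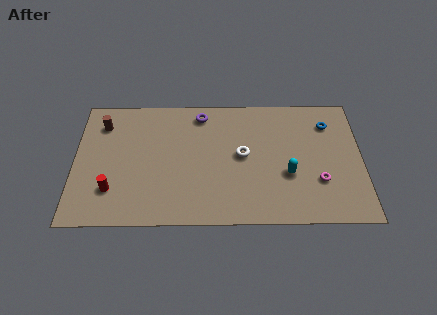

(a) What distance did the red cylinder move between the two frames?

1.4

From (1.0, 1.6) to (2.1, 2.4), the red cylinder covered √(1.1² + 0.8²) ≈ 1.4 units.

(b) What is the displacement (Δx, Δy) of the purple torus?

(1.8, 1.7)

The purple torus started near (5.2, 6.1) and ended near (7.0, 7.8).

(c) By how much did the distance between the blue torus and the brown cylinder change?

-0.5

Before: roughly 13.1 units apart; after: 12.6. That's 0.5 units closer together.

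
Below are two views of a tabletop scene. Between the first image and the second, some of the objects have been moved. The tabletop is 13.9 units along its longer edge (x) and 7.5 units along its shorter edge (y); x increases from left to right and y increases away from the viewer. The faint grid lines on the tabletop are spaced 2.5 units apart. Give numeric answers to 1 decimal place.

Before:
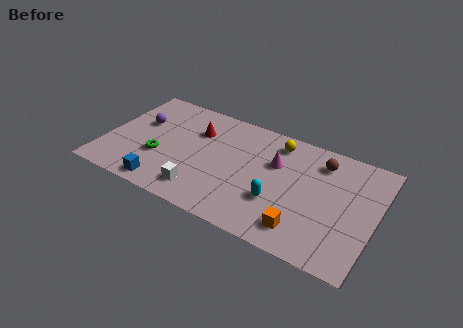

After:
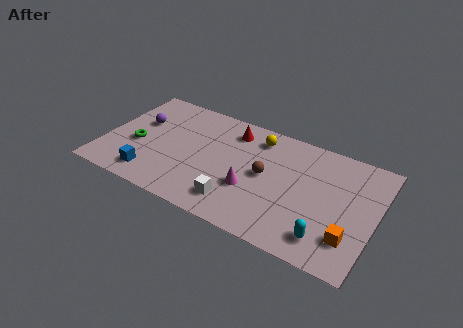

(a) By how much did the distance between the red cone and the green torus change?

+2.4

The distance was about 3.1 in the first image and 5.5 in the second, so they moved 2.4 units further apart.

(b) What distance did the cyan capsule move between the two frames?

2.8

From (9.1, 2.5) to (11.7, 1.4), the cyan capsule covered √(2.6² + 1.1²) ≈ 2.8 units.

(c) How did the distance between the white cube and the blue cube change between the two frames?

+2.4

Before: roughly 2.0 units apart; after: 4.4. That's 2.4 units further apart.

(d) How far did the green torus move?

1.3

From (2.9, 2.7) to (1.7, 3.1), the green torus covered √(1.2² + 0.4²) ≈ 1.3 units.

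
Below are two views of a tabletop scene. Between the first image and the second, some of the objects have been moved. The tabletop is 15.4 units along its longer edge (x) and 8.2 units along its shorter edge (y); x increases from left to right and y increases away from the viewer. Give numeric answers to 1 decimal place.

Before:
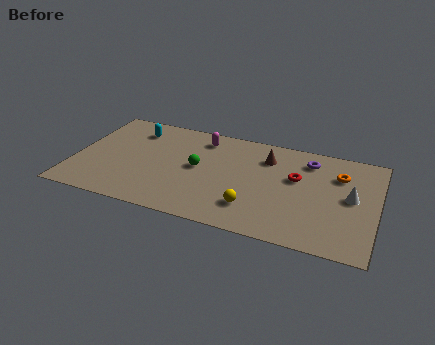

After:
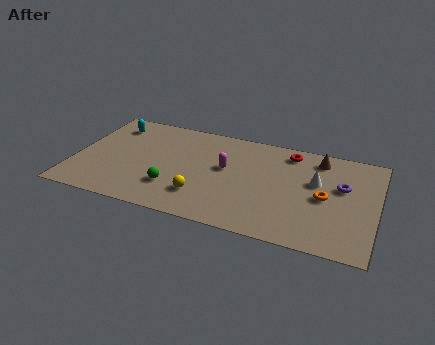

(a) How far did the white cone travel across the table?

1.9

The white cone moved from about (14.1, 4.3) to (12.3, 5.0), a distance of √(1.8² + 0.7²) ≈ 1.9.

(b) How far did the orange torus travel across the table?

2.1

The orange torus was near (13.4, 5.9) before and (12.8, 3.9) after, so it travelled √(0.6² + 2.0²) ≈ 2.1 units.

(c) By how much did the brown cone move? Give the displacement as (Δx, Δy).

(2.6, 0.7)

From the two frames, the brown cone sits at roughly (9.7, 6.2) before and (12.3, 6.9) after.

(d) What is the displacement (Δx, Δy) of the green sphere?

(-1.1, -2.0)

The green sphere was at about (6.3, 4.3) and moved to about (5.2, 2.3).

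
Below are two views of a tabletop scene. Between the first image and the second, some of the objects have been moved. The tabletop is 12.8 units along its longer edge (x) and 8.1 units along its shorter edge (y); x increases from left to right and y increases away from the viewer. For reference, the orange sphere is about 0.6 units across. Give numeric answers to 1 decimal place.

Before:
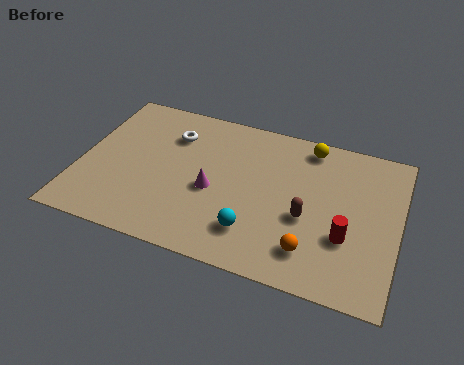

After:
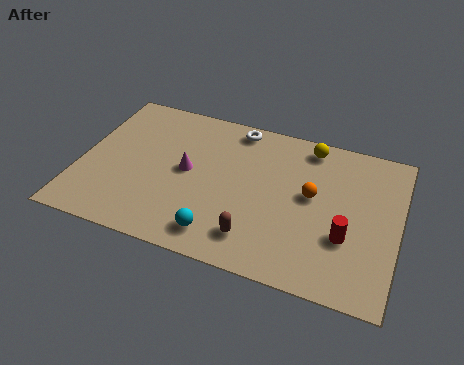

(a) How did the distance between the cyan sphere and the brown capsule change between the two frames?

-1.0

The distance was about 2.4 in the first image and 1.4 in the second, so they moved 1.0 units closer together.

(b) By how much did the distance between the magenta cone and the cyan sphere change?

+0.9

Before: roughly 2.4 units apart; after: 3.3. That's 0.9 units further apart.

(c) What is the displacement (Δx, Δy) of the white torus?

(2.5, 1.2)

The white torus was at about (3.5, 6.0) and moved to about (6.0, 7.2).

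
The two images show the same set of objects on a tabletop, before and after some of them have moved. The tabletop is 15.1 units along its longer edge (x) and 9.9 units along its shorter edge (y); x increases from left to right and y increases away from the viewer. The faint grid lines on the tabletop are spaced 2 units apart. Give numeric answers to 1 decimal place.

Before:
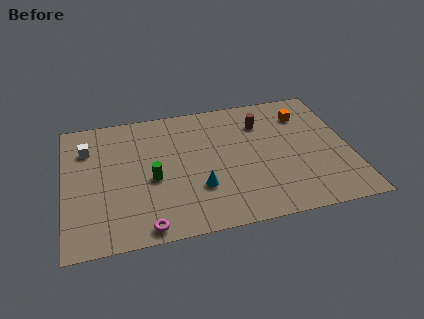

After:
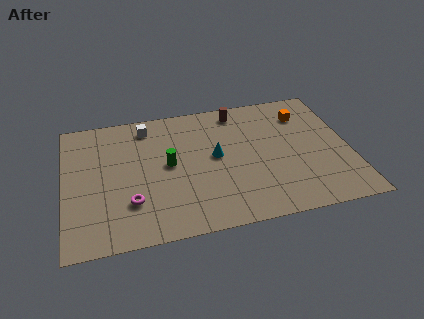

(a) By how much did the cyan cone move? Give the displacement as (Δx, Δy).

(1.0, 2.2)

The cyan cone was at about (7.0, 3.1) and moved to about (8.0, 5.3).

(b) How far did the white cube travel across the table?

3.4

The white cube was near (1.3, 7.3) before and (4.5, 8.4) after, so it travelled √(3.2² + 1.1²) ≈ 3.4 units.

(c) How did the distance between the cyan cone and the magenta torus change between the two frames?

+1.6

They were about 3.6 units apart before and 5.2 after — 1.6 units further apart.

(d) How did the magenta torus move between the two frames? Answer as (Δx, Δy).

(-0.7, 1.9)

The magenta torus was at about (4.1, 0.9) and moved to about (3.4, 2.8).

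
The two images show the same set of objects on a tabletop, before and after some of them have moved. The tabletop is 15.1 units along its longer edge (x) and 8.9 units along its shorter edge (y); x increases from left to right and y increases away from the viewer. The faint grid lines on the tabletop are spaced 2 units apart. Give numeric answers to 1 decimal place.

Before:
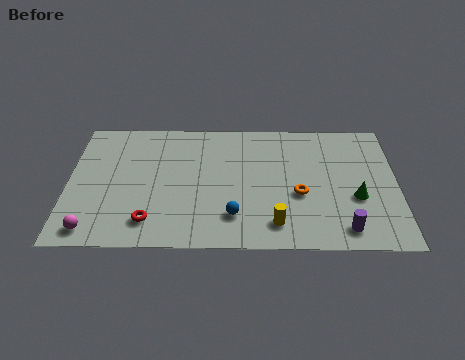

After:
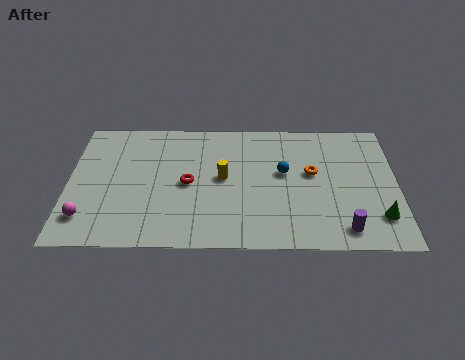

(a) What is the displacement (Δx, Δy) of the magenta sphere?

(-0.3, 0.8)

The magenta sphere was at about (1.2, 1.1) and moved to about (0.9, 1.9).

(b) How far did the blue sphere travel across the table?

3.8

From (7.6, 2.1) to (9.9, 5.1), the blue sphere covered √(2.3² + 3.0²) ≈ 3.8 units.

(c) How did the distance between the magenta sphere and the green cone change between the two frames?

+1.1

They were about 12.2 units apart before and 13.3 after — 1.1 units further apart.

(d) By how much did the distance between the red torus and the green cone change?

-0.6

Before: roughly 9.6 units apart; after: 9.0. That's 0.6 units closer together.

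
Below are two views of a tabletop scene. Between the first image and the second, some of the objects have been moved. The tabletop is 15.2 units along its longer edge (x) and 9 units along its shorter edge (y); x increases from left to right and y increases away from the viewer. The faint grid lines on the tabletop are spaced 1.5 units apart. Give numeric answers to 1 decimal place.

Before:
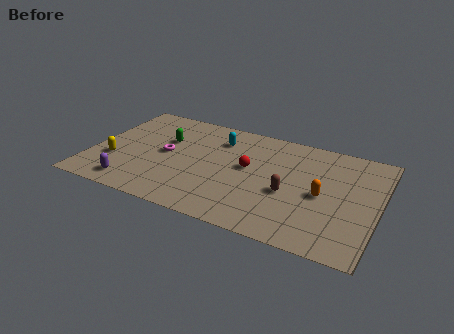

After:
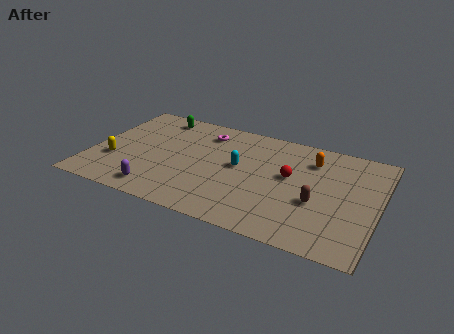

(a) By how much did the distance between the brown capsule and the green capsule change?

+2.9

Before: roughly 7.2 units apart; after: 10.1. That's 2.9 units further apart.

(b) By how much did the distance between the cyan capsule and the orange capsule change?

-2.2

The distance was about 6.4 in the first image and 4.2 in the second, so they moved 2.2 units closer together.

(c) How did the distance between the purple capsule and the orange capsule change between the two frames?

-0.8

They were about 10.2 units apart before and 9.4 after — 0.8 units closer together.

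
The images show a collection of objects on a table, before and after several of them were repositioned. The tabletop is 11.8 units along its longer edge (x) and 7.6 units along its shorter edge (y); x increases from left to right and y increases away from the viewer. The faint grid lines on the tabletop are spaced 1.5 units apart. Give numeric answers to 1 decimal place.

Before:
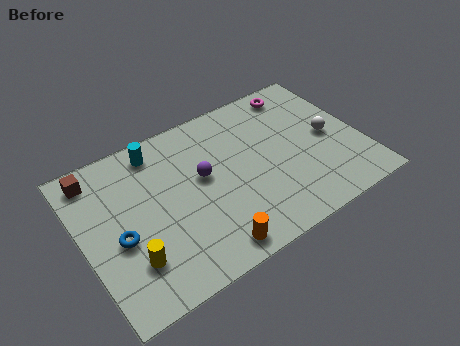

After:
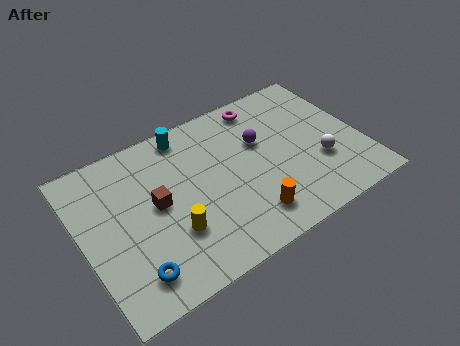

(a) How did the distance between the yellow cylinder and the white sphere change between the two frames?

-2.6

Before: roughly 9.0 units apart; after: 6.4. That's 2.6 units closer together.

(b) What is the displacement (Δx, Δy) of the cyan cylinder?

(1.3, 0.2)

The cyan cylinder was at about (3.5, 6.5) and moved to about (4.8, 6.7).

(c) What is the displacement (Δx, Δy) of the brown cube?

(2.2, -2.5)

The brown cube started near (0.9, 6.5) and ended near (3.1, 4.0).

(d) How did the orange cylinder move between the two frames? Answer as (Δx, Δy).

(1.8, 0.6)

From the two frames, the orange cylinder sits at roughly (4.8, 0.9) before and (6.6, 1.5) after.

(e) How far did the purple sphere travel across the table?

2.6

The purple sphere moved from about (5.1, 4.3) to (7.7, 4.8), a distance of √(2.6² + 0.5²) ≈ 2.6.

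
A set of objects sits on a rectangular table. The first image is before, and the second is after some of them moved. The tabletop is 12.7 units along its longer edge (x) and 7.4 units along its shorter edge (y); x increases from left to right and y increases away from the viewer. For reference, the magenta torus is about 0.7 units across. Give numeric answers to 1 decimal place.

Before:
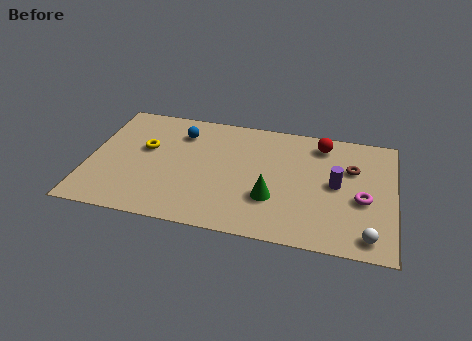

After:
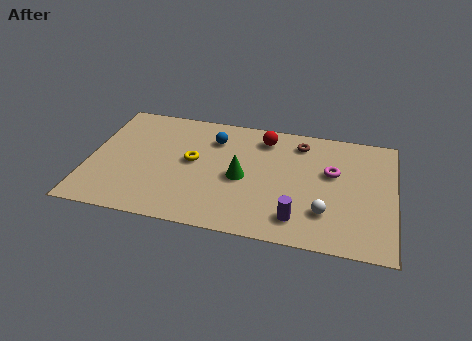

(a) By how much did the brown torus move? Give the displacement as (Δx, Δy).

(-2.2, 1.2)

The brown torus was at about (10.9, 4.9) and moved to about (8.7, 6.1).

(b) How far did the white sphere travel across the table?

2.1

From (11.7, 1.0) to (9.9, 2.0), the white sphere covered √(1.8² + 1.0²) ≈ 2.1 units.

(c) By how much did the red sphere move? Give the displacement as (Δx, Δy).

(-2.4, -0.1)

From the two frames, the red sphere sits at roughly (9.6, 6.2) before and (7.2, 6.1) after.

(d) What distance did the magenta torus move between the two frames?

1.9

The magenta torus moved from about (11.4, 3.1) to (10.1, 4.5), a distance of √(1.3² + 1.4²) ≈ 1.9.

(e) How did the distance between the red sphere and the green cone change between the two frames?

-1.4

Before: roughly 4.2 units apart; after: 2.8. That's 1.4 units closer together.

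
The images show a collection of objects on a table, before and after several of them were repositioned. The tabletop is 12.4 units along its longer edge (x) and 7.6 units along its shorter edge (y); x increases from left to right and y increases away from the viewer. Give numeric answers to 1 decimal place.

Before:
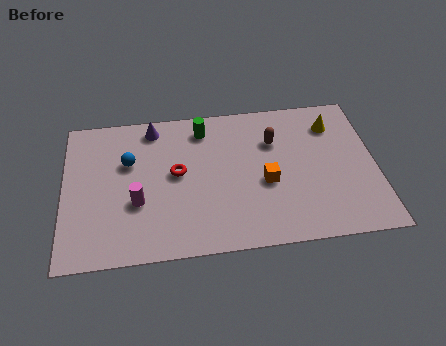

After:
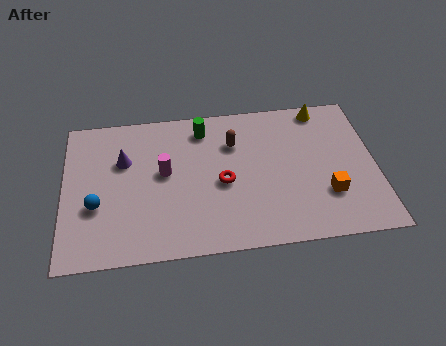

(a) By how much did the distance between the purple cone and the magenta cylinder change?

-2.1

The distance was about 3.9 in the first image and 1.8 in the second, so they moved 2.1 units closer together.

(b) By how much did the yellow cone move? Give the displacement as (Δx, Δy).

(-0.4, 0.9)

The yellow cone was at about (10.8, 5.9) and moved to about (10.4, 6.8).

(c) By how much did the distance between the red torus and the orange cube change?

+0.6

They were about 3.6 units apart before and 4.2 after — 0.6 units further apart.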